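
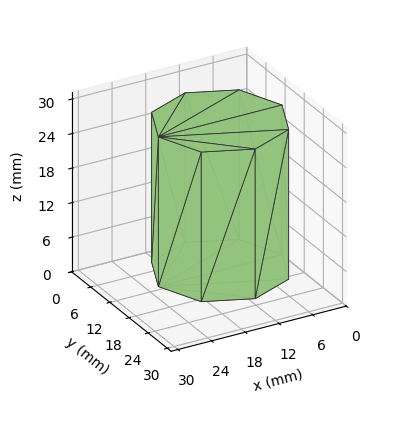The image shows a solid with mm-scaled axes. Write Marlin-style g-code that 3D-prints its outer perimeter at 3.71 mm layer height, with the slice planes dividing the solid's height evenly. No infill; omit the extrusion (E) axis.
Reading the render: the shape is a regular 8-sided prism (a cylinder approximated with 8 flat sides), circumscribed radius ≈ 11 mm, height ≈ 26 mm (dimensions read to the nearest mm from the axis ticks). For the g-code, the solid's height is divided into equal slices at the stated Δz and each level perimeter traced with G1 moves after a G0 lift.

; perimeter-only toolpath
G21 ; units = mm
G90 ; absolute positioning
G28 ; home
; layer 1
G0 Z3.71
G0 X22.00 Y11.00
G1 X18.78 Y18.78
G1 X11.00 Y22.00
G1 X3.22 Y18.78
G1 X0.00 Y11.00
G1 X3.22 Y3.22
G1 X11.00 Y0.00
G1 X18.78 Y3.22
G1 X22.00 Y11.00
; layer 2
G0 Z7.43
G0 X22.00 Y11.00
G1 X18.78 Y18.78
G1 X11.00 Y22.00
G1 X3.22 Y18.78
G1 X0.00 Y11.00
G1 X3.22 Y3.22
G1 X11.00 Y0.00
G1 X18.78 Y3.22
G1 X22.00 Y11.00
; layer 3
G0 Z11.14
G0 X22.00 Y11.00
G1 X18.78 Y18.78
G1 X11.00 Y22.00
G1 X3.22 Y18.78
G1 X0.00 Y11.00
G1 X3.22 Y3.22
G1 X11.00 Y0.00
G1 X18.78 Y3.22
G1 X22.00 Y11.00
; layer 4
G0 Z14.86
G0 X22.00 Y11.00
G1 X18.78 Y18.78
G1 X11.00 Y22.00
G1 X3.22 Y18.78
G1 X0.00 Y11.00
G1 X3.22 Y3.22
G1 X11.00 Y0.00
G1 X18.78 Y3.22
G1 X22.00 Y11.00
; layer 5
G0 Z18.57
G0 X22.00 Y11.00
G1 X18.78 Y18.78
G1 X11.00 Y22.00
G1 X3.22 Y18.78
G1 X0.00 Y11.00
G1 X3.22 Y3.22
G1 X11.00 Y0.00
G1 X18.78 Y3.22
G1 X22.00 Y11.00
; layer 6
G0 Z22.29
G0 X22.00 Y11.00
G1 X18.78 Y18.78
G1 X11.00 Y22.00
G1 X3.22 Y18.78
G1 X0.00 Y11.00
G1 X3.22 Y3.22
G1 X11.00 Y0.00
G1 X18.78 Y3.22
G1 X22.00 Y11.00
; layer 7
G0 Z26.00
G0 X22.00 Y11.00
G1 X18.78 Y18.78
G1 X11.00 Y22.00
G1 X3.22 Y18.78
G1 X0.00 Y11.00
G1 X3.22 Y3.22
G1 X11.00 Y0.00
G1 X18.78 Y3.22
G1 X22.00 Y11.00
M2 ; end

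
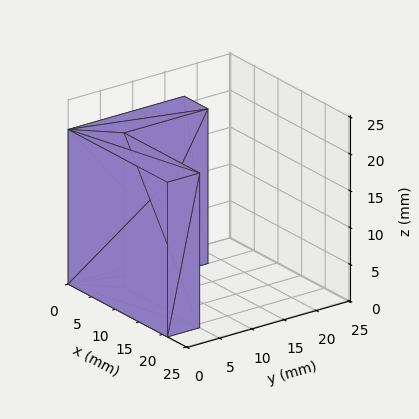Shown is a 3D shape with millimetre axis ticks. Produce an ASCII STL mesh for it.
Reading the render: the shape is an L-shaped prism: outer 21 × 18 mm, arm thicknesses ≈ 5 mm (horizontal) and 5 mm (vertical), extruded 21 mm in z (dimensions read to the nearest mm from the axis ticks). For the STL, each face is triangulated and given an outward normal.

solid part
  facet normal 0.0000 0.0000 -1.0000
    outer loop
      vertex 21.000 5.000 0.000
      vertex 21.000 0.000 0.000
      vertex 0.000 0.000 0.000
    endloop
  endfacet
  facet normal 0.0000 0.0000 -1.0000
    outer loop
      vertex 5.000 5.000 0.000
      vertex 21.000 5.000 0.000
      vertex 0.000 0.000 0.000
    endloop
  endfacet
  facet normal 0.0000 0.0000 -1.0000
    outer loop
      vertex 5.000 18.000 0.000
      vertex 5.000 5.000 0.000
      vertex 0.000 0.000 0.000
    endloop
  endfacet
  facet normal 0.0000 0.0000 -1.0000
    outer loop
      vertex 0.000 18.000 0.000
      vertex 5.000 18.000 0.000
      vertex 0.000 0.000 0.000
    endloop
  endfacet
  facet normal 0.0000 0.0000 1.0000
    outer loop
      vertex 0.000 0.000 21.000
      vertex 21.000 0.000 21.000
      vertex 21.000 5.000 21.000
    endloop
  endfacet
  facet normal 0.0000 0.0000 1.0000
    outer loop
      vertex 0.000 0.000 21.000
      vertex 21.000 5.000 21.000
      vertex 5.000 5.000 21.000
    endloop
  endfacet
  facet normal 0.0000 0.0000 1.0000
    outer loop
      vertex 0.000 0.000 21.000
      vertex 5.000 5.000 21.000
      vertex 5.000 18.000 21.000
    endloop
  endfacet
  facet normal 0.0000 0.0000 1.0000
    outer loop
      vertex 0.000 0.000 21.000
      vertex 5.000 18.000 21.000
      vertex 0.000 18.000 21.000
    endloop
  endfacet
  facet normal 0.0000 -1.0000 0.0000
    outer loop
      vertex 0.000 0.000 0.000
      vertex 21.000 0.000 0.000
      vertex 21.000 0.000 21.000
    endloop
  endfacet
  facet normal 0.0000 -1.0000 0.0000
    outer loop
      vertex 0.000 0.000 0.000
      vertex 21.000 0.000 21.000
      vertex 0.000 0.000 21.000
    endloop
  endfacet
  facet normal 1.0000 0.0000 0.0000
    outer loop
      vertex 21.000 0.000 0.000
      vertex 21.000 5.000 0.000
      vertex 21.000 5.000 21.000
    endloop
  endfacet
  facet normal 1.0000 0.0000 0.0000
    outer loop
      vertex 21.000 0.000 0.000
      vertex 21.000 5.000 21.000
      vertex 21.000 0.000 21.000
    endloop
  endfacet
  facet normal 0.0000 1.0000 0.0000
    outer loop
      vertex 21.000 5.000 0.000
      vertex 5.000 5.000 0.000
      vertex 5.000 5.000 21.000
    endloop
  endfacet
  facet normal 0.0000 1.0000 0.0000
    outer loop
      vertex 21.000 5.000 0.000
      vertex 5.000 5.000 21.000
      vertex 21.000 5.000 21.000
    endloop
  endfacet
  facet normal 1.0000 0.0000 0.0000
    outer loop
      vertex 5.000 5.000 0.000
      vertex 5.000 18.000 0.000
      vertex 5.000 18.000 21.000
    endloop
  endfacet
  facet normal 1.0000 0.0000 0.0000
    outer loop
      vertex 5.000 5.000 0.000
      vertex 5.000 18.000 21.000
      vertex 5.000 5.000 21.000
    endloop
  endfacet
  facet normal 0.0000 1.0000 0.0000
    outer loop
      vertex 5.000 18.000 0.000
      vertex 0.000 18.000 0.000
      vertex 0.000 18.000 21.000
    endloop
  endfacet
  facet normal 0.0000 1.0000 0.0000
    outer loop
      vertex 5.000 18.000 0.000
      vertex 0.000 18.000 21.000
      vertex 5.000 18.000 21.000
    endloop
  endfacet
  facet normal -1.0000 0.0000 0.0000
    outer loop
      vertex 0.000 18.000 0.000
      vertex 0.000 0.000 0.000
      vertex 0.000 0.000 21.000
    endloop
  endfacet
  facet normal -1.0000 0.0000 0.0000
    outer loop
      vertex 0.000 18.000 0.000
      vertex 0.000 0.000 21.000
      vertex 0.000 18.000 21.000
    endloop
  endfacet
endsolid part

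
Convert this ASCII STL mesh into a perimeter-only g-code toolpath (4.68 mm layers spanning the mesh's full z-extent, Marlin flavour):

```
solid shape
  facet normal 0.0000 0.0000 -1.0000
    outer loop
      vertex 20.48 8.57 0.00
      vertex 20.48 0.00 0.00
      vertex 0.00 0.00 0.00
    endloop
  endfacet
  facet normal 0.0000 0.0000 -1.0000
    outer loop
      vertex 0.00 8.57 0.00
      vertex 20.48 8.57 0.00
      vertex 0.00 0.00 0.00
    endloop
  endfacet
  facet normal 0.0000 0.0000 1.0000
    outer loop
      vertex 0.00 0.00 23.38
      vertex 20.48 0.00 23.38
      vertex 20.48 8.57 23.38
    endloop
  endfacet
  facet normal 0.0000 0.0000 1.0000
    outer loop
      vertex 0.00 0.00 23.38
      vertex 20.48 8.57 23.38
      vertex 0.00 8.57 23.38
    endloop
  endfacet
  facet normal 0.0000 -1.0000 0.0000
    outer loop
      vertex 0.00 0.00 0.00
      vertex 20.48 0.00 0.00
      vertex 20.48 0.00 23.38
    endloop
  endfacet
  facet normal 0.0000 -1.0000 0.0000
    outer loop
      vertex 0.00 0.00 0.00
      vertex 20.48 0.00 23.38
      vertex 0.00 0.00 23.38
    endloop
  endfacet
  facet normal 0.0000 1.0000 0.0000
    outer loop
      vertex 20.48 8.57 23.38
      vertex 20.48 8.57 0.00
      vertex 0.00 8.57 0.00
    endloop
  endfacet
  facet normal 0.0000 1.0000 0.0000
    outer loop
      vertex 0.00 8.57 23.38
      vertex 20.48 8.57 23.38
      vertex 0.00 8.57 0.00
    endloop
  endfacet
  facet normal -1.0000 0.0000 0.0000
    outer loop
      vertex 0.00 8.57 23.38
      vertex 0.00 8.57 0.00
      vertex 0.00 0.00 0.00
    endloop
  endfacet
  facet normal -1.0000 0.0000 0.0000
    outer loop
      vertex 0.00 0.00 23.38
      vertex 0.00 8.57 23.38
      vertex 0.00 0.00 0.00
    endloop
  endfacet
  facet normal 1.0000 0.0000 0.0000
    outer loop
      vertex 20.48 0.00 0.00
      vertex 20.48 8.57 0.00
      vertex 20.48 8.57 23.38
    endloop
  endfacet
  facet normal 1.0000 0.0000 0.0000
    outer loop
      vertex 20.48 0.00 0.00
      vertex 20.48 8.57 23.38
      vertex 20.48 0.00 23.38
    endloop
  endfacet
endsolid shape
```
; perimeter-only toolpath
G21 ; units = mm
G90 ; absolute positioning
G28 ; home
; layer 1
G0 Z4.68
G0 X0.00 Y0.00
G1 X20.48 Y0.00
G1 X20.48 Y8.57
G1 X0.00 Y8.57
G1 X0.00 Y0.00
; layer 2
G0 Z9.35
G0 X0.00 Y0.00
G1 X20.48 Y0.00
G1 X20.48 Y8.57
G1 X0.00 Y8.57
G1 X0.00 Y0.00
; layer 3
G0 Z14.03
G0 X0.00 Y0.00
G1 X20.48 Y0.00
G1 X20.48 Y8.57
G1 X0.00 Y8.57
G1 X0.00 Y0.00
; layer 4
G0 Z18.70
G0 X0.00 Y0.00
G1 X20.48 Y0.00
G1 X20.48 Y8.57
G1 X0.00 Y8.57
G1 X0.00 Y0.00
; layer 5
G0 Z23.38
G0 X0.00 Y0.00
G1 X20.48 Y0.00
G1 X20.48 Y8.57
G1 X0.00 Y8.57
G1 X0.00 Y0.00
M2 ; end

The solid is a rectangular box, roughly 20.5 × 8.57 mm footprint and 23.4 mm tall. Slicing at Δz = 4.68 mm — 5 equal slices spanning the solid's height, so layer i sits at z = i·h/5 — gives 5 non-empty perimeters. Each is a 4-segment closed polygon; G0 lifts to the layer z and rapids to the start vertex, then G1 traces the edges.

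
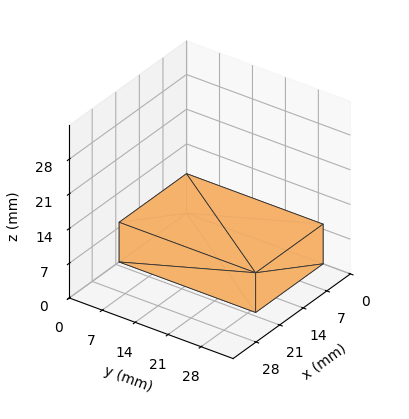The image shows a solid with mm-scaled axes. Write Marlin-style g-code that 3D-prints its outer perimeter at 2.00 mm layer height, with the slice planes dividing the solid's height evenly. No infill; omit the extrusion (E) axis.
Reading the render: the shape is a rectangular box, roughly 20 × 29 mm footprint and 8 mm tall (dimensions read to the nearest mm from the axis ticks). For the g-code, the solid's height is divided into equal slices at the stated Δz and each level perimeter traced with G1 moves after a G0 lift.

; perimeter-only toolpath
G21 ; units = mm
G90 ; absolute positioning
G28 ; home
; layer 1
G0 Z2.00
G0 X0.00 Y0.00
G1 X20.00 Y0.00
G1 X20.00 Y29.00
G1 X0.00 Y29.00
G1 X0.00 Y0.00
; layer 2
G0 Z4.00
G0 X0.00 Y0.00
G1 X20.00 Y0.00
G1 X20.00 Y29.00
G1 X0.00 Y29.00
G1 X0.00 Y0.00
; layer 3
G0 Z6.00
G0 X0.00 Y0.00
G1 X20.00 Y0.00
G1 X20.00 Y29.00
G1 X0.00 Y29.00
G1 X0.00 Y0.00
; layer 4
G0 Z8.00
G0 X0.00 Y0.00
G1 X20.00 Y0.00
G1 X20.00 Y29.00
G1 X0.00 Y29.00
G1 X0.00 Y0.00
M2 ; end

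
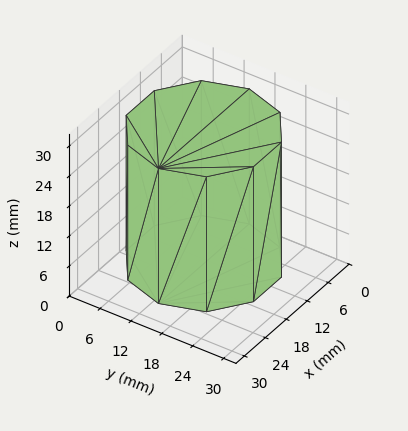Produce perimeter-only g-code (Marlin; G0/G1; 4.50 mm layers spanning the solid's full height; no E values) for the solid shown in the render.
Reading the render: the shape is a regular 10-sided prism (a cylinder approximated with 10 flat sides), circumscribed radius ≈ 13 mm, height ≈ 27 mm (dimensions read to the nearest mm from the axis ticks). For the g-code, the solid's height is divided into equal slices at the stated Δz and each level perimeter traced with G1 moves after a G0 lift.

; perimeter-only toolpath
G21 ; units = mm
G90 ; absolute positioning
G28 ; home
; layer 1
G0 Z4.50
G0 X26.00 Y13.00
G1 X23.52 Y20.64
G1 X17.02 Y25.36
G1 X8.98 Y25.36
G1 X2.48 Y20.64
G1 X0.00 Y13.00
G1 X2.48 Y5.36
G1 X8.98 Y0.64
G1 X17.02 Y0.64
G1 X23.52 Y5.36
G1 X26.00 Y13.00
; layer 2
G0 Z9.00
G0 X26.00 Y13.00
G1 X23.52 Y20.64
G1 X17.02 Y25.36
G1 X8.98 Y25.36
G1 X2.48 Y20.64
G1 X0.00 Y13.00
G1 X2.48 Y5.36
G1 X8.98 Y0.64
G1 X17.02 Y0.64
G1 X23.52 Y5.36
G1 X26.00 Y13.00
; layer 3
G0 Z13.50
G0 X26.00 Y13.00
G1 X23.52 Y20.64
G1 X17.02 Y25.36
G1 X8.98 Y25.36
G1 X2.48 Y20.64
G1 X0.00 Y13.00
G1 X2.48 Y5.36
G1 X8.98 Y0.64
G1 X17.02 Y0.64
G1 X23.52 Y5.36
G1 X26.00 Y13.00
; layer 4
G0 Z18.00
G0 X26.00 Y13.00
G1 X23.52 Y20.64
G1 X17.02 Y25.36
G1 X8.98 Y25.36
G1 X2.48 Y20.64
G1 X0.00 Y13.00
G1 X2.48 Y5.36
G1 X8.98 Y0.64
G1 X17.02 Y0.64
G1 X23.52 Y5.36
G1 X26.00 Y13.00
; layer 5
G0 Z22.50
G0 X26.00 Y13.00
G1 X23.52 Y20.64
G1 X17.02 Y25.36
G1 X8.98 Y25.36
G1 X2.48 Y20.64
G1 X0.00 Y13.00
G1 X2.48 Y5.36
G1 X8.98 Y0.64
G1 X17.02 Y0.64
G1 X23.52 Y5.36
G1 X26.00 Y13.00
; layer 6
G0 Z27.00
G0 X26.00 Y13.00
G1 X23.52 Y20.64
G1 X17.02 Y25.36
G1 X8.98 Y25.36
G1 X2.48 Y20.64
G1 X0.00 Y13.00
G1 X2.48 Y5.36
G1 X8.98 Y0.64
G1 X17.02 Y0.64
G1 X23.52 Y5.36
G1 X26.00 Y13.00
M2 ; end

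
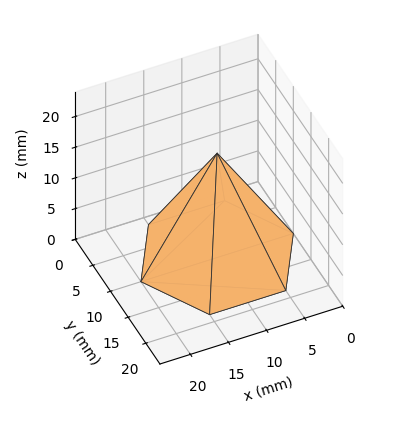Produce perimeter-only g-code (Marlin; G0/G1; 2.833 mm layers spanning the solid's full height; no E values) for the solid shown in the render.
Reading the render: the shape is a regular 6-sided pyramid, base circumscribed radius ≈ 10 mm, apex at z ≈ 17 mm (dimensions read to the nearest mm from the axis ticks). For the g-code, the solid's height is divided into equal slices at the stated Δz and each level perimeter traced with G1 moves after a G0 lift.

; perimeter-only toolpath
G21 ; units = mm
G90 ; absolute positioning
G28 ; home
; layer 1
G0 Z2.833
G0 X18.333 Y10.000
G1 X14.167 Y17.217
G1 X5.833 Y17.217
G1 X1.667 Y10.000
G1 X5.833 Y2.783
G1 X14.167 Y2.783
G1 X18.333 Y10.000
; layer 2
G0 Z5.667
G0 X16.667 Y10.000
G1 X13.333 Y15.773
G1 X6.667 Y15.773
G1 X3.333 Y10.000
G1 X6.667 Y4.227
G1 X13.333 Y4.227
G1 X16.667 Y10.000
; layer 3
G0 Z8.500
G0 X15.000 Y10.000
G1 X12.500 Y14.330
G1 X7.500 Y14.330
G1 X5.000 Y10.000
G1 X7.500 Y5.670
G1 X12.500 Y5.670
G1 X15.000 Y10.000
; layer 4
G0 Z11.333
G0 X13.333 Y10.000
G1 X11.667 Y12.887
G1 X8.333 Y12.887
G1 X6.667 Y10.000
G1 X8.333 Y7.113
G1 X11.667 Y7.113
G1 X13.333 Y10.000
; layer 5
G0 Z14.167
G0 X11.667 Y10.000
G1 X10.833 Y11.443
G1 X9.167 Y11.443
G1 X8.333 Y10.000
G1 X9.167 Y8.557
G1 X10.833 Y8.557
G1 X11.667 Y10.000
M2 ; end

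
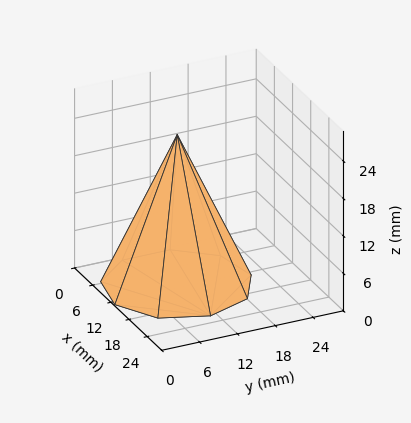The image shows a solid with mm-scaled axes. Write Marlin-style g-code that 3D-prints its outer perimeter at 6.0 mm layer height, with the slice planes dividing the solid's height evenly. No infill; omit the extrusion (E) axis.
Reading the render: the shape is a regular 9-sided pyramid, base circumscribed radius ≈ 11 mm, apex at z ≈ 24 mm (dimensions read to the nearest mm from the axis ticks). For the g-code, the solid's height is divided into equal slices at the stated Δz and each level perimeter traced with G1 moves after a G0 lift.

; perimeter-only toolpath
G21 ; units = mm
G90 ; absolute positioning
G28 ; home
; layer 1
G0 Z6.0
G0 X19.2 Y11.0
G1 X17.3 Y16.3
G1 X12.4 Y19.1
G1 X6.9 Y18.1
G1 X3.3 Y13.9
G1 X3.3 Y8.2
G1 X6.9 Y3.9
G1 X12.4 Y2.9
G1 X17.3 Y5.7
G1 X19.2 Y11.0
; layer 2
G0 Z12.0
G0 X16.5 Y11.0
G1 X15.2 Y14.6
G1 X11.9 Y16.4
G1 X8.2 Y15.8
G1 X5.8 Y12.9
G1 X5.8 Y9.1
G1 X8.2 Y6.2
G1 X11.9 Y5.6
G1 X15.2 Y7.5
G1 X16.5 Y11.0
; layer 3
G0 Z18.0
G0 X13.8 Y11.0
G1 X13.1 Y12.8
G1 X11.5 Y13.7
G1 X9.6 Y13.4
G1 X8.4 Y11.9
G1 X8.4 Y10.1
G1 X9.6 Y8.6
G1 X11.5 Y8.3
G1 X13.1 Y9.2
G1 X13.8 Y11.0
M2 ; end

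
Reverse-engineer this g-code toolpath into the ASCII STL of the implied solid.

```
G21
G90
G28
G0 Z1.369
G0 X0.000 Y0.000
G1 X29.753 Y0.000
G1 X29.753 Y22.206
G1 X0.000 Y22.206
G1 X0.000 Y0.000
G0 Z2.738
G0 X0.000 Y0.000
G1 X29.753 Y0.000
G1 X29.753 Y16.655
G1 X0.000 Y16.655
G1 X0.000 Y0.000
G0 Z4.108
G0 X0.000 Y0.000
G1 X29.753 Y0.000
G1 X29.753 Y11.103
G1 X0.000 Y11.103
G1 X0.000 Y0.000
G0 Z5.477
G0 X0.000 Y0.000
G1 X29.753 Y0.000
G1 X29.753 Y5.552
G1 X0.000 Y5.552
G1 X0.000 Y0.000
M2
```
solid part
  facet normal 0.0000 0.0000 -1.0000
    outer loop
      vertex 29.753 27.758 0.000
      vertex 29.753 0.000 0.000
      vertex 0.000 0.000 0.000
    endloop
  endfacet
  facet normal 0.0000 0.0000 -1.0000
    outer loop
      vertex 0.000 27.758 0.000
      vertex 29.753 27.758 0.000
      vertex 0.000 0.000 0.000
    endloop
  endfacet
  facet normal 0.0000 -1.0000 0.0000
    outer loop
      vertex 0.000 0.000 0.000
      vertex 29.753 0.000 0.000
      vertex 29.753 0.000 6.846
    endloop
  endfacet
  facet normal 0.0000 -1.0000 0.0000
    outer loop
      vertex 0.000 0.000 0.000
      vertex 29.753 0.000 6.846
      vertex 0.000 0.000 6.846
    endloop
  endfacet
  facet normal 0.0000 0.2395 0.9709
    outer loop
      vertex 0.000 0.000 6.846
      vertex 29.753 0.000 6.846
      vertex 29.753 27.758 0.000
    endloop
  endfacet
  facet normal 0.0000 0.2395 0.9709
    outer loop
      vertex 0.000 0.000 6.846
      vertex 29.753 27.758 0.000
      vertex 0.000 27.758 0.000
    endloop
  endfacet
  facet normal -1.0000 0.0000 0.0000
    outer loop
      vertex 0.000 0.000 6.846
      vertex 0.000 27.758 0.000
      vertex 0.000 0.000 0.000
    endloop
  endfacet
  facet normal 1.0000 0.0000 0.0000
    outer loop
      vertex 29.753 0.000 0.000
      vertex 29.753 27.758 0.000
      vertex 29.753 0.000 6.846
    endloop
  endfacet
endsolid part

The G0 Z moves step by Δz≈1.369 mm. The G1 loops shrink linearly with z, so the solid tapers from its base footprint up to z≈6.85. Closing with a flat bottom cap and the tapered top and triangulating gives 8 facets — a wedge (ramp): 29.8 × 27.8 mm base, rising to 6.85 mm along the y=0 edge and sloping linearly to z=0 at y=27.8.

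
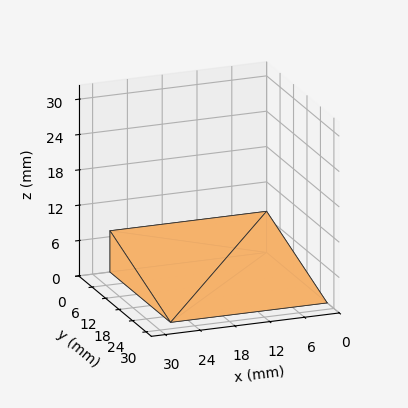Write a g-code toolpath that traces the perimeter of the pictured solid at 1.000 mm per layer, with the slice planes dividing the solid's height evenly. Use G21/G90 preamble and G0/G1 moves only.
Reading the render: the shape is a wedge (ramp): 27 × 27 mm base, rising to 7 mm along the y=0 edge and sloping linearly to z=0 at y=27 (dimensions read to the nearest mm from the axis ticks). For the g-code, the solid's height is divided into equal slices at the stated Δz and each level perimeter traced with G1 moves after a G0 lift.

; perimeter-only toolpath
G21 ; units = mm
G90 ; absolute positioning
G28 ; home
; layer 1
G0 Z1.000
G0 X0.000 Y0.000
G1 X27.000 Y0.000
G1 X27.000 Y23.143
G1 X0.000 Y23.143
G1 X0.000 Y0.000
; layer 2
G0 Z2.000
G0 X0.000 Y0.000
G1 X27.000 Y0.000
G1 X27.000 Y19.286
G1 X0.000 Y19.286
G1 X0.000 Y0.000
; layer 3
G0 Z3.000
G0 X0.000 Y0.000
G1 X27.000 Y0.000
G1 X27.000 Y15.429
G1 X0.000 Y15.429
G1 X0.000 Y0.000
; layer 4
G0 Z4.000
G0 X0.000 Y0.000
G1 X27.000 Y0.000
G1 X27.000 Y11.571
G1 X0.000 Y11.571
G1 X0.000 Y0.000
; layer 5
G0 Z5.000
G0 X0.000 Y0.000
G1 X27.000 Y0.000
G1 X27.000 Y7.714
G1 X0.000 Y7.714
G1 X0.000 Y0.000
; layer 6
G0 Z6.000
G0 X0.000 Y0.000
G1 X27.000 Y0.000
G1 X27.000 Y3.857
G1 X0.000 Y3.857
G1 X0.000 Y0.000
M2 ; end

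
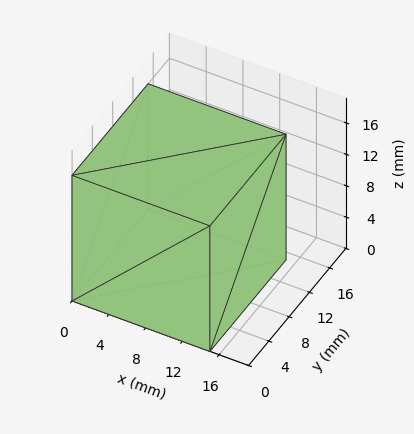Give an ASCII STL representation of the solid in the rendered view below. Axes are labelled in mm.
Reading the render: the shape is a rectangular box, roughly 15 × 15 mm footprint and 16 mm tall (dimensions read to the nearest mm from the axis ticks). For the STL, each face is triangulated and given an outward normal.

solid part
  facet normal 0.0000 0.0000 -1.0000
    outer loop
      vertex 15.000 15.000 0.000
      vertex 15.000 0.000 0.000
      vertex 0.000 0.000 0.000
    endloop
  endfacet
  facet normal 0.0000 0.0000 -1.0000
    outer loop
      vertex 0.000 15.000 0.000
      vertex 15.000 15.000 0.000
      vertex 0.000 0.000 0.000
    endloop
  endfacet
  facet normal 0.0000 0.0000 1.0000
    outer loop
      vertex 0.000 0.000 16.000
      vertex 15.000 0.000 16.000
      vertex 15.000 15.000 16.000
    endloop
  endfacet
  facet normal 0.0000 0.0000 1.0000
    outer loop
      vertex 0.000 0.000 16.000
      vertex 15.000 15.000 16.000
      vertex 0.000 15.000 16.000
    endloop
  endfacet
  facet normal 0.0000 -1.0000 0.0000
    outer loop
      vertex 0.000 0.000 0.000
      vertex 15.000 0.000 0.000
      vertex 15.000 0.000 16.000
    endloop
  endfacet
  facet normal 0.0000 -1.0000 0.0000
    outer loop
      vertex 0.000 0.000 0.000
      vertex 15.000 0.000 16.000
      vertex 0.000 0.000 16.000
    endloop
  endfacet
  facet normal 0.0000 1.0000 0.0000
    outer loop
      vertex 15.000 15.000 16.000
      vertex 15.000 15.000 0.000
      vertex 0.000 15.000 0.000
    endloop
  endfacet
  facet normal 0.0000 1.0000 0.0000
    outer loop
      vertex 0.000 15.000 16.000
      vertex 15.000 15.000 16.000
      vertex 0.000 15.000 0.000
    endloop
  endfacet
  facet normal -1.0000 0.0000 0.0000
    outer loop
      vertex 0.000 15.000 16.000
      vertex 0.000 15.000 0.000
      vertex 0.000 0.000 0.000
    endloop
  endfacet
  facet normal -1.0000 0.0000 0.0000
    outer loop
      vertex 0.000 0.000 16.000
      vertex 0.000 15.000 16.000
      vertex 0.000 0.000 0.000
    endloop
  endfacet
  facet normal 1.0000 0.0000 0.0000
    outer loop
      vertex 15.000 0.000 0.000
      vertex 15.000 15.000 0.000
      vertex 15.000 15.000 16.000
    endloop
  endfacet
  facet normal 1.0000 0.0000 0.0000
    outer loop
      vertex 15.000 0.000 0.000
      vertex 15.000 15.000 16.000
      vertex 15.000 0.000 16.000
    endloop
  endfacet
endsolid part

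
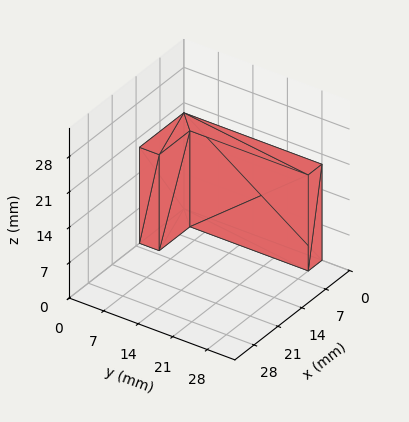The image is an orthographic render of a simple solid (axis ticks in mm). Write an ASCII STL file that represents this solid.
Reading the render: the shape is an L-shaped prism: outer 13 × 28 mm, arm thicknesses ≈ 4 mm (horizontal) and 4 mm (vertical), extruded 19 mm in z (dimensions read to the nearest mm from the axis ticks). For the STL, each face is triangulated and given an outward normal.

solid part
  facet normal 0.0000 0.0000 -1.0000
    outer loop
      vertex 13.0 4.0 0.0
      vertex 13.0 0.0 0.0
      vertex 0.0 0.0 0.0
    endloop
  endfacet
  facet normal 0.0000 0.0000 -1.0000
    outer loop
      vertex 4.0 4.0 0.0
      vertex 13.0 4.0 0.0
      vertex 0.0 0.0 0.0
    endloop
  endfacet
  facet normal 0.0000 0.0000 -1.0000
    outer loop
      vertex 4.0 28.0 0.0
      vertex 4.0 4.0 0.0
      vertex 0.0 0.0 0.0
    endloop
  endfacet
  facet normal 0.0000 0.0000 -1.0000
    outer loop
      vertex 0.0 28.0 0.0
      vertex 4.0 28.0 0.0
      vertex 0.0 0.0 0.0
    endloop
  endfacet
  facet normal 0.0000 0.0000 1.0000
    outer loop
      vertex 0.0 0.0 19.0
      vertex 13.0 0.0 19.0
      vertex 13.0 4.0 19.0
    endloop
  endfacet
  facet normal 0.0000 0.0000 1.0000
    outer loop
      vertex 0.0 0.0 19.0
      vertex 13.0 4.0 19.0
      vertex 4.0 4.0 19.0
    endloop
  endfacet
  facet normal 0.0000 0.0000 1.0000
    outer loop
      vertex 0.0 0.0 19.0
      vertex 4.0 4.0 19.0
      vertex 4.0 28.0 19.0
    endloop
  endfacet
  facet normal 0.0000 0.0000 1.0000
    outer loop
      vertex 0.0 0.0 19.0
      vertex 4.0 28.0 19.0
      vertex 0.0 28.0 19.0
    endloop
  endfacet
  facet normal 0.0000 -1.0000 0.0000
    outer loop
      vertex 0.0 0.0 0.0
      vertex 13.0 0.0 0.0
      vertex 13.0 0.0 19.0
    endloop
  endfacet
  facet normal 0.0000 -1.0000 0.0000
    outer loop
      vertex 0.0 0.0 0.0
      vertex 13.0 0.0 19.0
      vertex 0.0 0.0 19.0
    endloop
  endfacet
  facet normal 1.0000 0.0000 0.0000
    outer loop
      vertex 13.0 0.0 0.0
      vertex 13.0 4.0 0.0
      vertex 13.0 4.0 19.0
    endloop
  endfacet
  facet normal 1.0000 0.0000 0.0000
    outer loop
      vertex 13.0 0.0 0.0
      vertex 13.0 4.0 19.0
      vertex 13.0 0.0 19.0
    endloop
  endfacet
  facet normal 0.0000 1.0000 0.0000
    outer loop
      vertex 13.0 4.0 0.0
      vertex 4.0 4.0 0.0
      vertex 4.0 4.0 19.0
    endloop
  endfacet
  facet normal 0.0000 1.0000 0.0000
    outer loop
      vertex 13.0 4.0 0.0
      vertex 4.0 4.0 19.0
      vertex 13.0 4.0 19.0
    endloop
  endfacet
  facet normal 1.0000 0.0000 0.0000
    outer loop
      vertex 4.0 4.0 0.0
      vertex 4.0 28.0 0.0
      vertex 4.0 28.0 19.0
    endloop
  endfacet
  facet normal 1.0000 0.0000 0.0000
    outer loop
      vertex 4.0 4.0 0.0
      vertex 4.0 28.0 19.0
      vertex 4.0 4.0 19.0
    endloop
  endfacet
  facet normal 0.0000 1.0000 0.0000
    outer loop
      vertex 4.0 28.0 0.0
      vertex 0.0 28.0 0.0
      vertex 0.0 28.0 19.0
    endloop
  endfacet
  facet normal 0.0000 1.0000 0.0000
    outer loop
      vertex 4.0 28.0 0.0
      vertex 0.0 28.0 19.0
      vertex 4.0 28.0 19.0
    endloop
  endfacet
  facet normal -1.0000 0.0000 0.0000
    outer loop
      vertex 0.0 28.0 0.0
      vertex 0.0 0.0 0.0
      vertex 0.0 0.0 19.0
    endloop
  endfacet
  facet normal -1.0000 0.0000 0.0000
    outer loop
      vertex 0.0 28.0 0.0
      vertex 0.0 0.0 19.0
      vertex 0.0 28.0 19.0
    endloop
  endfacet
endsolid part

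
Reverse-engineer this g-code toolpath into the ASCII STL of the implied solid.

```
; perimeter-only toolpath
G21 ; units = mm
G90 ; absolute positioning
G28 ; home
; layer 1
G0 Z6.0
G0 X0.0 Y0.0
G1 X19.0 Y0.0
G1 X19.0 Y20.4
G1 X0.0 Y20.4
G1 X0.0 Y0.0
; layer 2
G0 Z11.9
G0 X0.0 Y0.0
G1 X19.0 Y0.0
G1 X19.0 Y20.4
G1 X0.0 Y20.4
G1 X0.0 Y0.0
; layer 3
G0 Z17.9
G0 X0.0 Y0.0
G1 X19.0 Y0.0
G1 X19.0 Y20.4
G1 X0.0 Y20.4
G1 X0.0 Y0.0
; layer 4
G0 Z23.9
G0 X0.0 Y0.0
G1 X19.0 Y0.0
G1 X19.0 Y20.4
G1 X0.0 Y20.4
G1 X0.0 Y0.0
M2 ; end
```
solid part
  facet normal 0.0000 0.0000 -1.0000
    outer loop
      vertex 19.0 20.4 0.0
      vertex 19.0 0.0 0.0
      vertex 0.0 0.0 0.0
    endloop
  endfacet
  facet normal 0.0000 0.0000 -1.0000
    outer loop
      vertex 0.0 20.4 0.0
      vertex 19.0 20.4 0.0
      vertex 0.0 0.0 0.0
    endloop
  endfacet
  facet normal 0.0000 0.0000 1.0000
    outer loop
      vertex 0.0 0.0 23.9
      vertex 19.0 0.0 23.9
      vertex 19.0 20.4 23.9
    endloop
  endfacet
  facet normal 0.0000 0.0000 1.0000
    outer loop
      vertex 0.0 0.0 23.9
      vertex 19.0 20.4 23.9
      vertex 0.0 20.4 23.9
    endloop
  endfacet
  facet normal 0.0000 -1.0000 0.0000
    outer loop
      vertex 0.0 0.0 0.0
      vertex 19.0 0.0 0.0
      vertex 19.0 0.0 23.9
    endloop
  endfacet
  facet normal 0.0000 -1.0000 0.0000
    outer loop
      vertex 0.0 0.0 0.0
      vertex 19.0 0.0 23.9
      vertex 0.0 0.0 23.9
    endloop
  endfacet
  facet normal 0.0000 1.0000 0.0000
    outer loop
      vertex 19.0 20.4 23.9
      vertex 19.0 20.4 0.0
      vertex 0.0 20.4 0.0
    endloop
  endfacet
  facet normal 0.0000 1.0000 0.0000
    outer loop
      vertex 0.0 20.4 23.9
      vertex 19.0 20.4 23.9
      vertex 0.0 20.4 0.0
    endloop
  endfacet
  facet normal -1.0000 0.0000 0.0000
    outer loop
      vertex 0.0 20.4 23.9
      vertex 0.0 20.4 0.0
      vertex 0.0 0.0 0.0
    endloop
  endfacet
  facet normal -1.0000 0.0000 0.0000
    outer loop
      vertex 0.0 0.0 23.9
      vertex 0.0 20.4 23.9
      vertex 0.0 0.0 0.0
    endloop
  endfacet
  facet normal 1.0000 0.0000 0.0000
    outer loop
      vertex 19.0 0.0 0.0
      vertex 19.0 20.4 0.0
      vertex 19.0 20.4 23.9
    endloop
  endfacet
  facet normal 1.0000 0.0000 0.0000
    outer loop
      vertex 19.0 0.0 0.0
      vertex 19.0 20.4 23.9
      vertex 19.0 0.0 23.9
    endloop
  endfacet
endsolid part

The G0 Z moves step by Δz≈6.0 mm. Every layer's G1 loop is the same polygon, so the solid is a straight extrusion of it from z=0 to z≈23.9. Closing with flat bottom and top caps and triangulating gives 12 facets — a rectangular box, roughly 19 × 20.4 mm footprint and 23.9 mm tall.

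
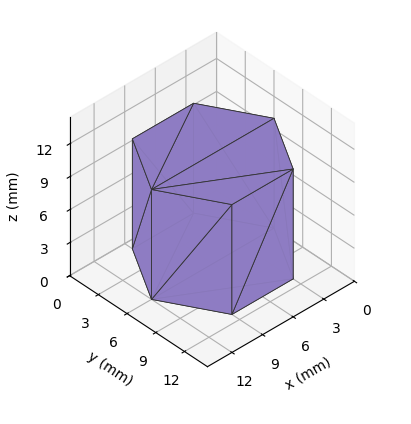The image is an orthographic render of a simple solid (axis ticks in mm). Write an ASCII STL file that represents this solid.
Reading the render: the shape is a regular 6-sided prism (a cylinder approximated with 6 flat sides), circumscribed radius ≈ 6 mm, height ≈ 10 mm (dimensions read to the nearest mm from the axis ticks). For the STL, each face is triangulated and given an outward normal.

solid part
  facet normal 0.0000 0.0000 -1.0000
    outer loop
      vertex 3.00 11.20 0.00
      vertex 9.00 11.20 0.00
      vertex 12.00 6.00 0.00
    endloop
  endfacet
  facet normal 0.0000 0.0000 -1.0000
    outer loop
      vertex 0.00 6.00 0.00
      vertex 3.00 11.20 0.00
      vertex 12.00 6.00 0.00
    endloop
  endfacet
  facet normal 0.0000 0.0000 -1.0000
    outer loop
      vertex 3.00 0.80 0.00
      vertex 0.00 6.00 0.00
      vertex 12.00 6.00 0.00
    endloop
  endfacet
  facet normal 0.0000 0.0000 -1.0000
    outer loop
      vertex 9.00 0.80 0.00
      vertex 3.00 0.80 0.00
      vertex 12.00 6.00 0.00
    endloop
  endfacet
  facet normal 0.0000 0.0000 1.0000
    outer loop
      vertex 12.00 6.00 10.00
      vertex 9.00 11.20 10.00
      vertex 3.00 11.20 10.00
    endloop
  endfacet
  facet normal 0.0000 0.0000 1.0000
    outer loop
      vertex 12.00 6.00 10.00
      vertex 3.00 11.20 10.00
      vertex 0.00 6.00 10.00
    endloop
  endfacet
  facet normal 0.0000 0.0000 1.0000
    outer loop
      vertex 12.00 6.00 10.00
      vertex 0.00 6.00 10.00
      vertex 3.00 0.80 10.00
    endloop
  endfacet
  facet normal 0.0000 0.0000 1.0000
    outer loop
      vertex 12.00 6.00 10.00
      vertex 3.00 0.80 10.00
      vertex 9.00 0.80 10.00
    endloop
  endfacet
  facet normal 0.8662 0.4997 0.0000
    outer loop
      vertex 12.00 6.00 0.00
      vertex 9.00 11.20 0.00
      vertex 9.00 11.20 10.00
    endloop
  endfacet
  facet normal 0.8662 0.4997 0.0000
    outer loop
      vertex 12.00 6.00 0.00
      vertex 9.00 11.20 10.00
      vertex 12.00 6.00 10.00
    endloop
  endfacet
  facet normal 0.0000 1.0000 0.0000
    outer loop
      vertex 9.00 11.20 0.00
      vertex 3.00 11.20 0.00
      vertex 3.00 11.20 10.00
    endloop
  endfacet
  facet normal 0.0000 1.0000 0.0000
    outer loop
      vertex 9.00 11.20 0.00
      vertex 3.00 11.20 10.00
      vertex 9.00 11.20 10.00
    endloop
  endfacet
  facet normal -0.8662 0.4997 0.0000
    outer loop
      vertex 3.00 11.20 0.00
      vertex 0.00 6.00 0.00
      vertex 0.00 6.00 10.00
    endloop
  endfacet
  facet normal -0.8662 0.4997 0.0000
    outer loop
      vertex 3.00 11.20 0.00
      vertex 0.00 6.00 10.00
      vertex 3.00 11.20 10.00
    endloop
  endfacet
  facet normal -0.8662 -0.4997 0.0000
    outer loop
      vertex 0.00 6.00 0.00
      vertex 3.00 0.80 0.00
      vertex 3.00 0.80 10.00
    endloop
  endfacet
  facet normal -0.8662 -0.4997 0.0000
    outer loop
      vertex 0.00 6.00 0.00
      vertex 3.00 0.80 10.00
      vertex 0.00 6.00 10.00
    endloop
  endfacet
  facet normal 0.0000 -1.0000 0.0000
    outer loop
      vertex 3.00 0.80 0.00
      vertex 9.00 0.80 0.00
      vertex 9.00 0.80 10.00
    endloop
  endfacet
  facet normal 0.0000 -1.0000 0.0000
    outer loop
      vertex 3.00 0.80 0.00
      vertex 9.00 0.80 10.00
      vertex 3.00 0.80 10.00
    endloop
  endfacet
  facet normal 0.8662 -0.4997 0.0000
    outer loop
      vertex 9.00 0.80 0.00
      vertex 12.00 6.00 0.00
      vertex 12.00 6.00 10.00
    endloop
  endfacet
  facet normal 0.8662 -0.4997 0.0000
    outer loop
      vertex 9.00 0.80 0.00
      vertex 12.00 6.00 10.00
      vertex 9.00 0.80 10.00
    endloop
  endfacet
endsolid part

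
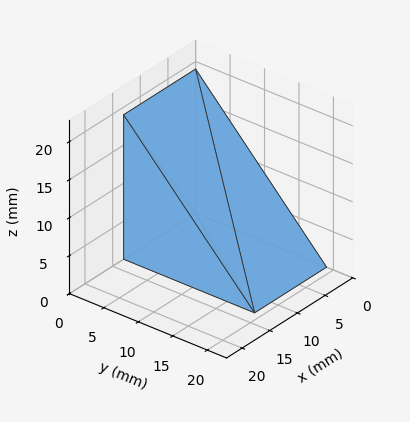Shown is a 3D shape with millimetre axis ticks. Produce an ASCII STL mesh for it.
Reading the render: the shape is a wedge (ramp): 13 × 19 mm base, rising to 19 mm along the y=0 edge and sloping linearly to z=0 at y=19 (dimensions read to the nearest mm from the axis ticks). For the STL, each face is triangulated and given an outward normal.

solid part
  facet normal 0.0000 0.0000 -1.0000
    outer loop
      vertex 13.0 19.0 0.0
      vertex 13.0 0.0 0.0
      vertex 0.0 0.0 0.0
    endloop
  endfacet
  facet normal 0.0000 0.0000 -1.0000
    outer loop
      vertex 0.0 19.0 0.0
      vertex 13.0 19.0 0.0
      vertex 0.0 0.0 0.0
    endloop
  endfacet
  facet normal 0.0000 -1.0000 0.0000
    outer loop
      vertex 0.0 0.0 0.0
      vertex 13.0 0.0 0.0
      vertex 13.0 0.0 19.0
    endloop
  endfacet
  facet normal 0.0000 -1.0000 0.0000
    outer loop
      vertex 0.0 0.0 0.0
      vertex 13.0 0.0 19.0
      vertex 0.0 0.0 19.0
    endloop
  endfacet
  facet normal 0.0000 0.7071 0.7071
    outer loop
      vertex 0.0 0.0 19.0
      vertex 13.0 0.0 19.0
      vertex 13.0 19.0 0.0
    endloop
  endfacet
  facet normal 0.0000 0.7071 0.7071
    outer loop
      vertex 0.0 0.0 19.0
      vertex 13.0 19.0 0.0
      vertex 0.0 19.0 0.0
    endloop
  endfacet
  facet normal -1.0000 0.0000 0.0000
    outer loop
      vertex 0.0 0.0 19.0
      vertex 0.0 19.0 0.0
      vertex 0.0 0.0 0.0
    endloop
  endfacet
  facet normal 1.0000 0.0000 0.0000
    outer loop
      vertex 13.0 0.0 0.0
      vertex 13.0 19.0 0.0
      vertex 13.0 0.0 19.0
    endloop
  endfacet
endsolid part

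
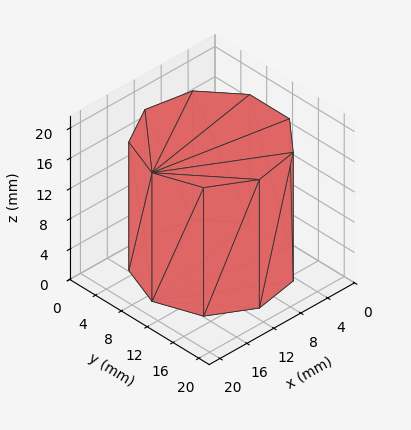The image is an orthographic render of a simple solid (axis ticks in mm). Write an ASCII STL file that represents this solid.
Reading the render: the shape is a regular 9-sided prism (a cylinder approximated with 9 flat sides), circumscribed radius ≈ 9 mm, height ≈ 17 mm (dimensions read to the nearest mm from the axis ticks). For the STL, each face is triangulated and given an outward normal.

solid part
  facet normal 0.0000 0.0000 -1.0000
    outer loop
      vertex 10.56 17.86 0.00
      vertex 15.89 14.79 0.00
      vertex 18.00 9.00 0.00
    endloop
  endfacet
  facet normal 0.0000 0.0000 -1.0000
    outer loop
      vertex 4.50 16.79 0.00
      vertex 10.56 17.86 0.00
      vertex 18.00 9.00 0.00
    endloop
  endfacet
  facet normal 0.0000 0.0000 -1.0000
    outer loop
      vertex 0.54 12.08 0.00
      vertex 4.50 16.79 0.00
      vertex 18.00 9.00 0.00
    endloop
  endfacet
  facet normal 0.0000 0.0000 -1.0000
    outer loop
      vertex 0.54 5.92 0.00
      vertex 0.54 12.08 0.00
      vertex 18.00 9.00 0.00
    endloop
  endfacet
  facet normal 0.0000 0.0000 -1.0000
    outer loop
      vertex 4.50 1.21 0.00
      vertex 0.54 5.92 0.00
      vertex 18.00 9.00 0.00
    endloop
  endfacet
  facet normal 0.0000 0.0000 -1.0000
    outer loop
      vertex 10.56 0.14 0.00
      vertex 4.50 1.21 0.00
      vertex 18.00 9.00 0.00
    endloop
  endfacet
  facet normal 0.0000 0.0000 -1.0000
    outer loop
      vertex 15.89 3.21 0.00
      vertex 10.56 0.14 0.00
      vertex 18.00 9.00 0.00
    endloop
  endfacet
  facet normal 0.0000 0.0000 1.0000
    outer loop
      vertex 18.00 9.00 17.00
      vertex 15.89 14.79 17.00
      vertex 10.56 17.86 17.00
    endloop
  endfacet
  facet normal 0.0000 0.0000 1.0000
    outer loop
      vertex 18.00 9.00 17.00
      vertex 10.56 17.86 17.00
      vertex 4.50 16.79 17.00
    endloop
  endfacet
  facet normal 0.0000 0.0000 1.0000
    outer loop
      vertex 18.00 9.00 17.00
      vertex 4.50 16.79 17.00
      vertex 0.54 12.08 17.00
    endloop
  endfacet
  facet normal 0.0000 0.0000 1.0000
    outer loop
      vertex 18.00 9.00 17.00
      vertex 0.54 12.08 17.00
      vertex 0.54 5.92 17.00
    endloop
  endfacet
  facet normal 0.0000 0.0000 1.0000
    outer loop
      vertex 18.00 9.00 17.00
      vertex 0.54 5.92 17.00
      vertex 4.50 1.21 17.00
    endloop
  endfacet
  facet normal 0.0000 0.0000 1.0000
    outer loop
      vertex 18.00 9.00 17.00
      vertex 4.50 1.21 17.00
      vertex 10.56 0.14 17.00
    endloop
  endfacet
  facet normal 0.0000 0.0000 1.0000
    outer loop
      vertex 18.00 9.00 17.00
      vertex 10.56 0.14 17.00
      vertex 15.89 3.21 17.00
    endloop
  endfacet
  facet normal 0.9396 0.3424 0.0000
    outer loop
      vertex 18.00 9.00 0.00
      vertex 15.89 14.79 0.00
      vertex 15.89 14.79 17.00
    endloop
  endfacet
  facet normal 0.9396 0.3424 0.0000
    outer loop
      vertex 18.00 9.00 0.00
      vertex 15.89 14.79 17.00
      vertex 18.00 9.00 17.00
    endloop
  endfacet
  facet normal 0.4991 0.8665 0.0000
    outer loop
      vertex 15.89 14.79 0.00
      vertex 10.56 17.86 0.00
      vertex 10.56 17.86 17.00
    endloop
  endfacet
  facet normal 0.4991 0.8665 0.0000
    outer loop
      vertex 15.89 14.79 0.00
      vertex 10.56 17.86 17.00
      vertex 15.89 14.79 17.00
    endloop
  endfacet
  facet normal -0.1739 0.9848 0.0000
    outer loop
      vertex 10.56 17.86 0.00
      vertex 4.50 16.79 0.00
      vertex 4.50 16.79 17.00
    endloop
  endfacet
  facet normal -0.1739 0.9848 0.0000
    outer loop
      vertex 10.56 17.86 0.00
      vertex 4.50 16.79 17.00
      vertex 10.56 17.86 17.00
    endloop
  endfacet
  facet normal -0.7654 0.6435 0.0000
    outer loop
      vertex 4.50 16.79 0.00
      vertex 0.54 12.08 0.00
      vertex 0.54 12.08 17.00
    endloop
  endfacet
  facet normal -0.7654 0.6435 0.0000
    outer loop
      vertex 4.50 16.79 0.00
      vertex 0.54 12.08 17.00
      vertex 4.50 16.79 17.00
    endloop
  endfacet
  facet normal -1.0000 0.0000 0.0000
    outer loop
      vertex 0.54 12.08 0.00
      vertex 0.54 5.92 0.00
      vertex 0.54 5.92 17.00
    endloop
  endfacet
  facet normal -1.0000 0.0000 0.0000
    outer loop
      vertex 0.54 12.08 0.00
      vertex 0.54 5.92 17.00
      vertex 0.54 12.08 17.00
    endloop
  endfacet
  facet normal -0.7654 -0.6435 0.0000
    outer loop
      vertex 0.54 5.92 0.00
      vertex 4.50 1.21 0.00
      vertex 4.50 1.21 17.00
    endloop
  endfacet
  facet normal -0.7654 -0.6435 0.0000
    outer loop
      vertex 0.54 5.92 0.00
      vertex 4.50 1.21 17.00
      vertex 0.54 5.92 17.00
    endloop
  endfacet
  facet normal -0.1739 -0.9848 0.0000
    outer loop
      vertex 4.50 1.21 0.00
      vertex 10.56 0.14 0.00
      vertex 10.56 0.14 17.00
    endloop
  endfacet
  facet normal -0.1739 -0.9848 0.0000
    outer loop
      vertex 4.50 1.21 0.00
      vertex 10.56 0.14 17.00
      vertex 4.50 1.21 17.00
    endloop
  endfacet
  facet normal 0.4991 -0.8665 0.0000
    outer loop
      vertex 10.56 0.14 0.00
      vertex 15.89 3.21 0.00
      vertex 15.89 3.21 17.00
    endloop
  endfacet
  facet normal 0.4991 -0.8665 0.0000
    outer loop
      vertex 10.56 0.14 0.00
      vertex 15.89 3.21 17.00
      vertex 10.56 0.14 17.00
    endloop
  endfacet
  facet normal 0.9396 -0.3424 0.0000
    outer loop
      vertex 15.89 3.21 0.00
      vertex 18.00 9.00 0.00
      vertex 18.00 9.00 17.00
    endloop
  endfacet
  facet normal 0.9396 -0.3424 0.0000
    outer loop
      vertex 15.89 3.21 0.00
      vertex 18.00 9.00 17.00
      vertex 15.89 3.21 17.00
    endloop
  endfacet
endsolid part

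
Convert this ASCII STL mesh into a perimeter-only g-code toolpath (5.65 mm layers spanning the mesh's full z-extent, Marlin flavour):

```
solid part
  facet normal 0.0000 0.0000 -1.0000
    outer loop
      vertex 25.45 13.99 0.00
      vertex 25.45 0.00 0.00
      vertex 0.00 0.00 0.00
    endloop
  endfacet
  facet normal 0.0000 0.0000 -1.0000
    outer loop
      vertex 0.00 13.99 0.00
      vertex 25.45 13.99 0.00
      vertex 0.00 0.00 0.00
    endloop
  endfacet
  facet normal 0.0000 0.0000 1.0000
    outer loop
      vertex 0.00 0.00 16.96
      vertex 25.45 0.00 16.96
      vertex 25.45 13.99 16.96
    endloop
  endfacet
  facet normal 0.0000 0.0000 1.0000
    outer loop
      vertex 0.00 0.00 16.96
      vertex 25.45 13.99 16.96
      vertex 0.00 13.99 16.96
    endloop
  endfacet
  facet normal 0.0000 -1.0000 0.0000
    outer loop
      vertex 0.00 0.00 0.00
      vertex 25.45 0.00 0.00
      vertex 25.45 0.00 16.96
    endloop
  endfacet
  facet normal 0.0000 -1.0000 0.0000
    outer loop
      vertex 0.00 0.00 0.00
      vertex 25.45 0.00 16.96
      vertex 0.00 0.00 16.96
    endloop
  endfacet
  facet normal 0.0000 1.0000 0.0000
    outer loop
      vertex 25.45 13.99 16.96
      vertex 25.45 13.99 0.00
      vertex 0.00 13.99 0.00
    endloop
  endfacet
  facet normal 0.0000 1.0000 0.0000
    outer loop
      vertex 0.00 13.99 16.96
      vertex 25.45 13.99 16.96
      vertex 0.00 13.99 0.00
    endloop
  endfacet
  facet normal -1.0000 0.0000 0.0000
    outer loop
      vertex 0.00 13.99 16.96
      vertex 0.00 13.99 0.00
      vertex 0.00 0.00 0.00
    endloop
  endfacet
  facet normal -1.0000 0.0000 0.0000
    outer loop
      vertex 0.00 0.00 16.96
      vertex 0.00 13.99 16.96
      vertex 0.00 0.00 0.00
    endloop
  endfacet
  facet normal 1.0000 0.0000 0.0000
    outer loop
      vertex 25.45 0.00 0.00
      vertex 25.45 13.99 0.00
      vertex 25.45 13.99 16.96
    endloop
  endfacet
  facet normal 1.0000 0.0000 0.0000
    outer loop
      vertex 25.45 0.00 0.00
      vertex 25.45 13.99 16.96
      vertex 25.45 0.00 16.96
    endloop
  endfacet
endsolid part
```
; perimeter-only toolpath
G21 ; units = mm
G90 ; absolute positioning
G28 ; home
; layer 1
G0 Z5.65
G0 X0.00 Y0.00
G1 X25.45 Y0.00
G1 X25.45 Y13.99
G1 X0.00 Y13.99
G1 X0.00 Y0.00
; layer 2
G0 Z11.31
G0 X0.00 Y0.00
G1 X25.45 Y0.00
G1 X25.45 Y13.99
G1 X0.00 Y13.99
G1 X0.00 Y0.00
; layer 3
G0 Z16.96
G0 X0.00 Y0.00
G1 X25.45 Y0.00
G1 X25.45 Y13.99
G1 X0.00 Y13.99
G1 X0.00 Y0.00
M2 ; end

The solid is a rectangular box, roughly 25.4 × 14 mm footprint and 17 mm tall. Slicing at Δz = 5.65 mm — 3 equal slices spanning the solid's height, so layer i sits at z = i·h/3 — gives 3 non-empty perimeters. Each is a 4-segment closed polygon; G0 lifts to the layer z and rapids to the start vertex, then G1 traces the edges.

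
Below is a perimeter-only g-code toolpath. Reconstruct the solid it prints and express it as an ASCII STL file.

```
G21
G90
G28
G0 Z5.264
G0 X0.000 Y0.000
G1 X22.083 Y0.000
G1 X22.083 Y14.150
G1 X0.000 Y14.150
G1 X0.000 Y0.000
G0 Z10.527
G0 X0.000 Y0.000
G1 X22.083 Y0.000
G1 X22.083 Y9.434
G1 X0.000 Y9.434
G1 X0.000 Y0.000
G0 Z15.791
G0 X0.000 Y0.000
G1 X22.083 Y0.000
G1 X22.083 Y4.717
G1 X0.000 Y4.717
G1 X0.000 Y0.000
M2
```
solid part
  facet normal 0.0000 0.0000 -1.0000
    outer loop
      vertex 22.083 18.867 0.000
      vertex 22.083 0.000 0.000
      vertex 0.000 0.000 0.000
    endloop
  endfacet
  facet normal 0.0000 0.0000 -1.0000
    outer loop
      vertex 0.000 18.867 0.000
      vertex 22.083 18.867 0.000
      vertex 0.000 0.000 0.000
    endloop
  endfacet
  facet normal 0.0000 -1.0000 0.0000
    outer loop
      vertex 0.000 0.000 0.000
      vertex 22.083 0.000 0.000
      vertex 22.083 0.000 21.055
    endloop
  endfacet
  facet normal 0.0000 -1.0000 0.0000
    outer loop
      vertex 0.000 0.000 0.000
      vertex 22.083 0.000 21.055
      vertex 0.000 0.000 21.055
    endloop
  endfacet
  facet normal 0.0000 0.7447 0.6674
    outer loop
      vertex 0.000 0.000 21.055
      vertex 22.083 0.000 21.055
      vertex 22.083 18.867 0.000
    endloop
  endfacet
  facet normal 0.0000 0.7447 0.6674
    outer loop
      vertex 0.000 0.000 21.055
      vertex 22.083 18.867 0.000
      vertex 0.000 18.867 0.000
    endloop
  endfacet
  facet normal -1.0000 0.0000 0.0000
    outer loop
      vertex 0.000 0.000 21.055
      vertex 0.000 18.867 0.000
      vertex 0.000 0.000 0.000
    endloop
  endfacet
  facet normal 1.0000 0.0000 0.0000
    outer loop
      vertex 22.083 0.000 0.000
      vertex 22.083 18.867 0.000
      vertex 22.083 0.000 21.055
    endloop
  endfacet
endsolid part

The G0 Z moves step by Δz≈5.264 mm. The G1 loops shrink linearly with z, so the solid tapers from its base footprint up to z≈21.1. Closing with a flat bottom cap and the tapered top and triangulating gives 8 facets — a wedge (ramp): 22.1 × 18.9 mm base, rising to 21.1 mm along the y=0 edge and sloping linearly to z=0 at y=18.9.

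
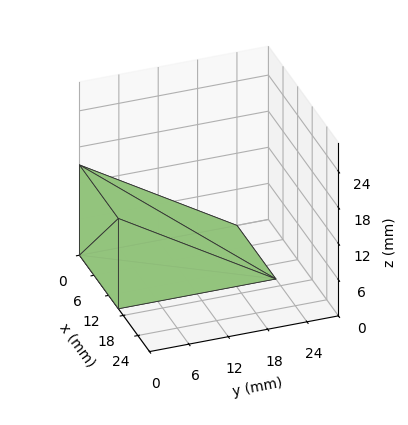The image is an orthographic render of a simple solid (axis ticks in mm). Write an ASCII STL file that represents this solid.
Reading the render: the shape is a wedge (ramp): 16 × 24 mm base, rising to 15 mm along the y=0 edge and sloping linearly to z=0 at y=24 (dimensions read to the nearest mm from the axis ticks). For the STL, each face is triangulated and given an outward normal.

solid part
  facet normal 0.0000 0.0000 -1.0000
    outer loop
      vertex 16.0 24.0 0.0
      vertex 16.0 0.0 0.0
      vertex 0.0 0.0 0.0
    endloop
  endfacet
  facet normal 0.0000 0.0000 -1.0000
    outer loop
      vertex 0.0 24.0 0.0
      vertex 16.0 24.0 0.0
      vertex 0.0 0.0 0.0
    endloop
  endfacet
  facet normal 0.0000 -1.0000 0.0000
    outer loop
      vertex 0.0 0.0 0.0
      vertex 16.0 0.0 0.0
      vertex 16.0 0.0 15.0
    endloop
  endfacet
  facet normal 0.0000 -1.0000 0.0000
    outer loop
      vertex 0.0 0.0 0.0
      vertex 16.0 0.0 15.0
      vertex 0.0 0.0 15.0
    endloop
  endfacet
  facet normal 0.0000 0.5300 0.8480
    outer loop
      vertex 0.0 0.0 15.0
      vertex 16.0 0.0 15.0
      vertex 16.0 24.0 0.0
    endloop
  endfacet
  facet normal 0.0000 0.5300 0.8480
    outer loop
      vertex 0.0 0.0 15.0
      vertex 16.0 24.0 0.0
      vertex 0.0 24.0 0.0
    endloop
  endfacet
  facet normal -1.0000 0.0000 0.0000
    outer loop
      vertex 0.0 0.0 15.0
      vertex 0.0 24.0 0.0
      vertex 0.0 0.0 0.0
    endloop
  endfacet
  facet normal 1.0000 0.0000 0.0000
    outer loop
      vertex 16.0 0.0 0.0
      vertex 16.0 24.0 0.0
      vertex 16.0 0.0 15.0
    endloop
  endfacet
endsolid part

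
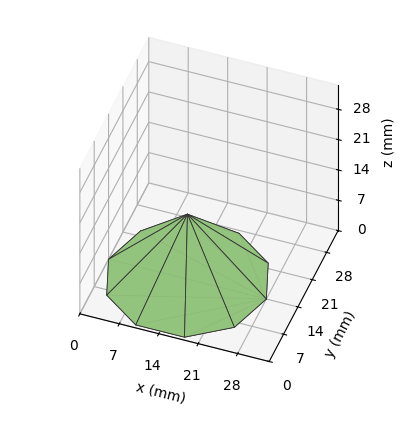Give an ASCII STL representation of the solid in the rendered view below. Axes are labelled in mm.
Reading the render: the shape is a regular 10-sided pyramid, base circumscribed radius ≈ 14 mm, apex at z ≈ 15 mm (dimensions read to the nearest mm from the axis ticks). For the STL, each face is triangulated and given an outward normal.

solid part
  facet normal 0.0000 0.0000 -1.0000
    outer loop
      vertex 18.326 27.315 0.000
      vertex 25.326 22.229 0.000
      vertex 28.000 14.000 0.000
    endloop
  endfacet
  facet normal 0.0000 0.0000 -1.0000
    outer loop
      vertex 9.674 27.315 0.000
      vertex 18.326 27.315 0.000
      vertex 28.000 14.000 0.000
    endloop
  endfacet
  facet normal 0.0000 0.0000 -1.0000
    outer loop
      vertex 2.674 22.229 0.000
      vertex 9.674 27.315 0.000
      vertex 28.000 14.000 0.000
    endloop
  endfacet
  facet normal 0.0000 0.0000 -1.0000
    outer loop
      vertex 0.000 14.000 0.000
      vertex 2.674 22.229 0.000
      vertex 28.000 14.000 0.000
    endloop
  endfacet
  facet normal 0.0000 0.0000 -1.0000
    outer loop
      vertex 2.674 5.771 0.000
      vertex 0.000 14.000 0.000
      vertex 28.000 14.000 0.000
    endloop
  endfacet
  facet normal 0.0000 0.0000 -1.0000
    outer loop
      vertex 9.674 0.685 0.000
      vertex 2.674 5.771 0.000
      vertex 28.000 14.000 0.000
    endloop
  endfacet
  facet normal 0.0000 0.0000 -1.0000
    outer loop
      vertex 18.326 0.685 0.000
      vertex 9.674 0.685 0.000
      vertex 28.000 14.000 0.000
    endloop
  endfacet
  facet normal 0.0000 0.0000 -1.0000
    outer loop
      vertex 25.326 5.771 0.000
      vertex 18.326 0.685 0.000
      vertex 28.000 14.000 0.000
    endloop
  endfacet
  facet normal 0.7113 0.2311 0.6638
    outer loop
      vertex 28.000 14.000 0.000
      vertex 25.326 22.229 0.000
      vertex 14.000 14.000 15.000
    endloop
  endfacet
  facet normal 0.4396 0.6050 0.6638
    outer loop
      vertex 25.326 22.229 0.000
      vertex 18.326 27.315 0.000
      vertex 14.000 14.000 15.000
    endloop
  endfacet
  facet normal 0.0000 0.7479 0.6639
    outer loop
      vertex 18.326 27.315 0.000
      vertex 9.674 27.315 0.000
      vertex 14.000 14.000 15.000
    endloop
  endfacet
  facet normal -0.4396 0.6050 0.6638
    outer loop
      vertex 9.674 27.315 0.000
      vertex 2.674 22.229 0.000
      vertex 14.000 14.000 15.000
    endloop
  endfacet
  facet normal -0.7113 0.2311 0.6638
    outer loop
      vertex 2.674 22.229 0.000
      vertex 0.000 14.000 0.000
      vertex 14.000 14.000 15.000
    endloop
  endfacet
  facet normal -0.7113 -0.2311 0.6638
    outer loop
      vertex 0.000 14.000 0.000
      vertex 2.674 5.771 0.000
      vertex 14.000 14.000 15.000
    endloop
  endfacet
  facet normal -0.4396 -0.6050 0.6638
    outer loop
      vertex 2.674 5.771 0.000
      vertex 9.674 0.685 0.000
      vertex 14.000 14.000 15.000
    endloop
  endfacet
  facet normal 0.0000 -0.7479 0.6639
    outer loop
      vertex 9.674 0.685 0.000
      vertex 18.326 0.685 0.000
      vertex 14.000 14.000 15.000
    endloop
  endfacet
  facet normal 0.4396 -0.6050 0.6638
    outer loop
      vertex 18.326 0.685 0.000
      vertex 25.326 5.771 0.000
      vertex 14.000 14.000 15.000
    endloop
  endfacet
  facet normal 0.7113 -0.2311 0.6638
    outer loop
      vertex 25.326 5.771 0.000
      vertex 28.000 14.000 0.000
      vertex 14.000 14.000 15.000
    endloop
  endfacet
endsolid part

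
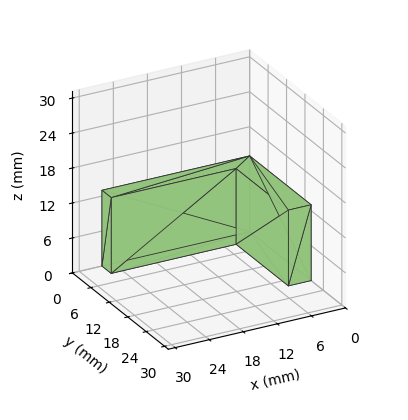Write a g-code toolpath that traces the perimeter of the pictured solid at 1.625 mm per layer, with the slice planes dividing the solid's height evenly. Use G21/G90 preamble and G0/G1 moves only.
Reading the render: the shape is an L-shaped prism: outer 26 × 20 mm, arm thicknesses ≈ 3 mm (horizontal) and 4 mm (vertical), extruded 13 mm in z (dimensions read to the nearest mm from the axis ticks). For the g-code, the solid's height is divided into equal slices at the stated Δz and each level perimeter traced with G1 moves after a G0 lift.

; perimeter-only toolpath
G21 ; units = mm
G90 ; absolute positioning
G28 ; home
; layer 1
G0 Z1.625
G0 X0.000 Y0.000
G1 X26.000 Y0.000
G1 X26.000 Y3.000
G1 X4.000 Y3.000
G1 X4.000 Y20.000
G1 X0.000 Y20.000
G1 X0.000 Y0.000
; layer 2
G0 Z3.250
G0 X0.000 Y0.000
G1 X26.000 Y0.000
G1 X26.000 Y3.000
G1 X4.000 Y3.000
G1 X4.000 Y20.000
G1 X0.000 Y20.000
G1 X0.000 Y0.000
; layer 3
G0 Z4.875
G0 X0.000 Y0.000
G1 X26.000 Y0.000
G1 X26.000 Y3.000
G1 X4.000 Y3.000
G1 X4.000 Y20.000
G1 X0.000 Y20.000
G1 X0.000 Y0.000
; layer 4
G0 Z6.500
G0 X0.000 Y0.000
G1 X26.000 Y0.000
G1 X26.000 Y3.000
G1 X4.000 Y3.000
G1 X4.000 Y20.000
G1 X0.000 Y20.000
G1 X0.000 Y0.000
; layer 5
G0 Z8.125
G0 X0.000 Y0.000
G1 X26.000 Y0.000
G1 X26.000 Y3.000
G1 X4.000 Y3.000
G1 X4.000 Y20.000
G1 X0.000 Y20.000
G1 X0.000 Y0.000
; layer 6
G0 Z9.750
G0 X0.000 Y0.000
G1 X26.000 Y0.000
G1 X26.000 Y3.000
G1 X4.000 Y3.000
G1 X4.000 Y20.000
G1 X0.000 Y20.000
G1 X0.000 Y0.000
; layer 7
G0 Z11.375
G0 X0.000 Y0.000
G1 X26.000 Y0.000
G1 X26.000 Y3.000
G1 X4.000 Y3.000
G1 X4.000 Y20.000
G1 X0.000 Y20.000
G1 X0.000 Y0.000
; layer 8
G0 Z13.000
G0 X0.000 Y0.000
G1 X26.000 Y0.000
G1 X26.000 Y3.000
G1 X4.000 Y3.000
G1 X4.000 Y20.000
G1 X0.000 Y20.000
G1 X0.000 Y0.000
M2 ; end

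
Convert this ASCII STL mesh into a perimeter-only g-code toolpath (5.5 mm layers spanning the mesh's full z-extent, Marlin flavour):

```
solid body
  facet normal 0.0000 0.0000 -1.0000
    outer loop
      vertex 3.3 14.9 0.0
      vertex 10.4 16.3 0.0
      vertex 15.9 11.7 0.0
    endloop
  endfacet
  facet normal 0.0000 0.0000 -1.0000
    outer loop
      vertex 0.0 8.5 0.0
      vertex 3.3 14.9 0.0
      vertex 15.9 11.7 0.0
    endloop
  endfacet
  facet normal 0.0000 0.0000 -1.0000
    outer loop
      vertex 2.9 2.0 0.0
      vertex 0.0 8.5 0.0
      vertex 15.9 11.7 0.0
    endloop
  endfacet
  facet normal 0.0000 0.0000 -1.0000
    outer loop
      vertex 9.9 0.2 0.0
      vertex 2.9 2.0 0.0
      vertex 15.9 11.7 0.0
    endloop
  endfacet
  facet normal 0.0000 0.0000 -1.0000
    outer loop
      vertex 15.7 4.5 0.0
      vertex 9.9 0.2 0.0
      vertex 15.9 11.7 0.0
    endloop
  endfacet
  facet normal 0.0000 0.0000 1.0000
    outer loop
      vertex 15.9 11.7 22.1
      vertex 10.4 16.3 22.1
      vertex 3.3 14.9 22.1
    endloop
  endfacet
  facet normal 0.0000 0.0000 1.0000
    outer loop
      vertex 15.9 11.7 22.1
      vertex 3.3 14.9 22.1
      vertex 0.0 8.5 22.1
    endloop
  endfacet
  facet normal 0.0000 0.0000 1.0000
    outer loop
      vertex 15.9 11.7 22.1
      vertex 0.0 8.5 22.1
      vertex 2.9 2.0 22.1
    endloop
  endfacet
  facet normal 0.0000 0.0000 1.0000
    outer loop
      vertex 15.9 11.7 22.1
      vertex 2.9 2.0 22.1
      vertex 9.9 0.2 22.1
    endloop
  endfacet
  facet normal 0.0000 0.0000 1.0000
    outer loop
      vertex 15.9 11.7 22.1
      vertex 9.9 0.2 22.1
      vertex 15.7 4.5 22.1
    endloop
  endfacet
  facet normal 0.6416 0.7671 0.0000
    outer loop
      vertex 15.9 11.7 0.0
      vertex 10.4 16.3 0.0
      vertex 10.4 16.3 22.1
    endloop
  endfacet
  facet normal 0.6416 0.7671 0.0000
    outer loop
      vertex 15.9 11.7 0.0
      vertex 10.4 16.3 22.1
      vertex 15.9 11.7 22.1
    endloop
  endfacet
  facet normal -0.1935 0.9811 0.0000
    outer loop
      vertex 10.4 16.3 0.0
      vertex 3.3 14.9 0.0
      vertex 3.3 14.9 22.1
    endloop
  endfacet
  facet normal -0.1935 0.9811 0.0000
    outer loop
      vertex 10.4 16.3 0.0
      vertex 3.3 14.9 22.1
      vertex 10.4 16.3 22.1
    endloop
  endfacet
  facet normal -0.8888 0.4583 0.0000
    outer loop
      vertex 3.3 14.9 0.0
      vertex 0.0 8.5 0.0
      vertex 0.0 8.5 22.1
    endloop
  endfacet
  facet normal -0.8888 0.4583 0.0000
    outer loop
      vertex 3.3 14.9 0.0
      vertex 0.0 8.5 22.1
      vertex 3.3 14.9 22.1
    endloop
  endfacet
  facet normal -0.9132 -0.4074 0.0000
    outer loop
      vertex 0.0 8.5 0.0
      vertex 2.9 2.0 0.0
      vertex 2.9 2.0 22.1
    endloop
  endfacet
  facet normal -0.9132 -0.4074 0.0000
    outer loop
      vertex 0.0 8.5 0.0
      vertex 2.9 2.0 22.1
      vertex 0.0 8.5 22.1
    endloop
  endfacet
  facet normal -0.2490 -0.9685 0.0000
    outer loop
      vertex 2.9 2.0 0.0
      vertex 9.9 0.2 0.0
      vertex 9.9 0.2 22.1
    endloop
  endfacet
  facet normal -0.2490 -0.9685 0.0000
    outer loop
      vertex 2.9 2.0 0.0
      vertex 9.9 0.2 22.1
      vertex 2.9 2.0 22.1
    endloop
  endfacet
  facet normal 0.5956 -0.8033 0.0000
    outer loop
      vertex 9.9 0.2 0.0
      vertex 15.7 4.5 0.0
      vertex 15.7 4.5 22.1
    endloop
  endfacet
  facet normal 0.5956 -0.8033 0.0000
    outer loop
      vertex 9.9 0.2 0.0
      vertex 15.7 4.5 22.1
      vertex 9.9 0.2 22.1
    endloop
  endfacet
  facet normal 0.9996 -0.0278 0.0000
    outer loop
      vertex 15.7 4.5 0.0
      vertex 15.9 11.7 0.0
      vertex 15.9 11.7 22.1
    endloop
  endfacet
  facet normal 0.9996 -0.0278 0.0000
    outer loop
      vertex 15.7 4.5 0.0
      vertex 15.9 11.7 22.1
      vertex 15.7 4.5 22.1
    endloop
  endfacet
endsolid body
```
; perimeter-only toolpath
G21 ; units = mm
G90 ; absolute positioning
G28 ; home
; layer 1
G0 Z5.5
G0 X15.9 Y11.7
G1 X10.4 Y16.3
G1 X3.3 Y14.9
G1 X0.0 Y8.5
G1 X2.9 Y2.0
G1 X9.9 Y0.2
G1 X15.7 Y4.5
G1 X15.9 Y11.7
; layer 2
G0 Z11.1
G0 X15.9 Y11.7
G1 X10.4 Y16.3
G1 X3.3 Y14.9
G1 X0.0 Y8.5
G1 X2.9 Y2.0
G1 X9.9 Y0.2
G1 X15.7 Y4.5
G1 X15.9 Y11.7
; layer 3
G0 Z16.6
G0 X15.9 Y11.7
G1 X10.4 Y16.3
G1 X3.3 Y14.9
G1 X0.0 Y8.5
G1 X2.9 Y2.0
G1 X9.9 Y0.2
G1 X15.7 Y4.5
G1 X15.9 Y11.7
; layer 4
G0 Z22.1
G0 X15.9 Y11.7
G1 X10.4 Y16.3
G1 X3.3 Y14.9
G1 X0.0 Y8.5
G1 X2.9 Y2.0
G1 X9.9 Y0.2
G1 X15.7 Y4.5
G1 X15.9 Y11.7
M2 ; end

The solid is a regular 7-sided prism (a cylinder approximated with 7 flat sides), circumscribed radius ≈ 8.3 mm, height ≈ 22.1 mm. Slicing at Δz = 5.5 mm — 4 equal slices spanning the solid's height, so layer i sits at z = i·h/4 — gives 4 non-empty perimeters. Each is a 7-segment closed polygon; G0 lifts to the layer z and rapids to the start vertex, then G1 traces the edges.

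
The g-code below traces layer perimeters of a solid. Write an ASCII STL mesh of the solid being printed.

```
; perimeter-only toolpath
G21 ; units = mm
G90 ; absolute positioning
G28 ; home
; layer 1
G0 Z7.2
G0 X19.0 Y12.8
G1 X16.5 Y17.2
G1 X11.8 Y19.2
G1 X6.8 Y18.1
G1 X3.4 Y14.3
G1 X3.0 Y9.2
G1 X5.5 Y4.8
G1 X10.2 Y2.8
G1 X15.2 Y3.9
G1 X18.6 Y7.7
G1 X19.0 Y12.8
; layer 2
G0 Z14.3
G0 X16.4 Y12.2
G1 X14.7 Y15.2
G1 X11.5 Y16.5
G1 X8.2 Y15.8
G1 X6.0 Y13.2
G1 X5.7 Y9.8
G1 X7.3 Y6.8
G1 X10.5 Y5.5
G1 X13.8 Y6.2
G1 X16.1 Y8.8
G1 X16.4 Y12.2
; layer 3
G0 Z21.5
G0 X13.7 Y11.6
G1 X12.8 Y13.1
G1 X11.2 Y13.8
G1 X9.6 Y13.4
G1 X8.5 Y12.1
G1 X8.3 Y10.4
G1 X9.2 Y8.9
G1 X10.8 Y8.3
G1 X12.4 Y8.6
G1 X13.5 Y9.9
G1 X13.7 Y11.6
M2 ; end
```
solid part
  facet normal 0.0000 0.0000 -1.0000
    outer loop
      vertex 12.0 22.0 0.0
      vertex 18.3 19.3 0.0
      vertex 21.7 13.4 0.0
    endloop
  endfacet
  facet normal 0.0000 0.0000 -1.0000
    outer loop
      vertex 5.4 20.5 0.0
      vertex 12.0 22.0 0.0
      vertex 21.7 13.4 0.0
    endloop
  endfacet
  facet normal 0.0000 0.0000 -1.0000
    outer loop
      vertex 0.9 15.4 0.0
      vertex 5.4 20.5 0.0
      vertex 21.7 13.4 0.0
    endloop
  endfacet
  facet normal 0.0000 0.0000 -1.0000
    outer loop
      vertex 0.3 8.6 0.0
      vertex 0.9 15.4 0.0
      vertex 21.7 13.4 0.0
    endloop
  endfacet
  facet normal 0.0000 0.0000 -1.0000
    outer loop
      vertex 3.7 2.7 0.0
      vertex 0.3 8.6 0.0
      vertex 21.7 13.4 0.0
    endloop
  endfacet
  facet normal 0.0000 0.0000 -1.0000
    outer loop
      vertex 10.0 0.0 0.0
      vertex 3.7 2.7 0.0
      vertex 21.7 13.4 0.0
    endloop
  endfacet
  facet normal 0.0000 0.0000 -1.0000
    outer loop
      vertex 16.6 1.5 0.0
      vertex 10.0 0.0 0.0
      vertex 21.7 13.4 0.0
    endloop
  endfacet
  facet normal 0.0000 0.0000 -1.0000
    outer loop
      vertex 21.1 6.6 0.0
      vertex 16.6 1.5 0.0
      vertex 21.7 13.4 0.0
    endloop
  endfacet
  facet normal 0.8136 0.4689 0.3437
    outer loop
      vertex 21.7 13.4 0.0
      vertex 18.3 19.3 0.0
      vertex 11.0 11.0 28.6
    endloop
  endfacet
  facet normal 0.3698 0.8628 0.3448
    outer loop
      vertex 18.3 19.3 0.0
      vertex 12.0 22.0 0.0
      vertex 11.0 11.0 28.6
    endloop
  endfacet
  facet normal -0.2080 0.9153 0.3448
    outer loop
      vertex 12.0 22.0 0.0
      vertex 5.4 20.5 0.0
      vertex 11.0 11.0 28.6
    endloop
  endfacet
  facet normal -0.7040 0.6212 0.3442
    outer loop
      vertex 5.4 20.5 0.0
      vertex 0.9 15.4 0.0
      vertex 11.0 11.0 28.6
    endloop
  endfacet
  facet normal -0.9357 0.0826 0.3431
    outer loop
      vertex 0.9 15.4 0.0
      vertex 0.3 8.6 0.0
      vertex 11.0 11.0 28.6
    endloop
  endfacet
  facet normal -0.8136 -0.4689 0.3437
    outer loop
      vertex 0.3 8.6 0.0
      vertex 3.7 2.7 0.0
      vertex 11.0 11.0 28.6
    endloop
  endfacet
  facet normal -0.3698 -0.8628 0.3448
    outer loop
      vertex 3.7 2.7 0.0
      vertex 10.0 0.0 0.0
      vertex 11.0 11.0 28.6
    endloop
  endfacet
  facet normal 0.2080 -0.9153 0.3448
    outer loop
      vertex 10.0 0.0 0.0
      vertex 16.6 1.5 0.0
      vertex 11.0 11.0 28.6
    endloop
  endfacet
  facet normal 0.7040 -0.6212 0.3442
    outer loop
      vertex 16.6 1.5 0.0
      vertex 21.1 6.6 0.0
      vertex 11.0 11.0 28.6
    endloop
  endfacet
  facet normal 0.9357 -0.0826 0.3431
    outer loop
      vertex 21.1 6.6 0.0
      vertex 21.7 13.4 0.0
      vertex 11.0 11.0 28.6
    endloop
  endfacet
endsolid part

The G0 Z moves step by Δz≈7.2 mm. The G1 loops shrink linearly with z, so the solid tapers from its base footprint up to z≈28.6. Closing with a flat bottom cap and the tapered top and triangulating gives 18 facets — a regular 10-sided pyramid, base circumscribed radius ≈ 11 mm, apex at z ≈ 28.6 mm.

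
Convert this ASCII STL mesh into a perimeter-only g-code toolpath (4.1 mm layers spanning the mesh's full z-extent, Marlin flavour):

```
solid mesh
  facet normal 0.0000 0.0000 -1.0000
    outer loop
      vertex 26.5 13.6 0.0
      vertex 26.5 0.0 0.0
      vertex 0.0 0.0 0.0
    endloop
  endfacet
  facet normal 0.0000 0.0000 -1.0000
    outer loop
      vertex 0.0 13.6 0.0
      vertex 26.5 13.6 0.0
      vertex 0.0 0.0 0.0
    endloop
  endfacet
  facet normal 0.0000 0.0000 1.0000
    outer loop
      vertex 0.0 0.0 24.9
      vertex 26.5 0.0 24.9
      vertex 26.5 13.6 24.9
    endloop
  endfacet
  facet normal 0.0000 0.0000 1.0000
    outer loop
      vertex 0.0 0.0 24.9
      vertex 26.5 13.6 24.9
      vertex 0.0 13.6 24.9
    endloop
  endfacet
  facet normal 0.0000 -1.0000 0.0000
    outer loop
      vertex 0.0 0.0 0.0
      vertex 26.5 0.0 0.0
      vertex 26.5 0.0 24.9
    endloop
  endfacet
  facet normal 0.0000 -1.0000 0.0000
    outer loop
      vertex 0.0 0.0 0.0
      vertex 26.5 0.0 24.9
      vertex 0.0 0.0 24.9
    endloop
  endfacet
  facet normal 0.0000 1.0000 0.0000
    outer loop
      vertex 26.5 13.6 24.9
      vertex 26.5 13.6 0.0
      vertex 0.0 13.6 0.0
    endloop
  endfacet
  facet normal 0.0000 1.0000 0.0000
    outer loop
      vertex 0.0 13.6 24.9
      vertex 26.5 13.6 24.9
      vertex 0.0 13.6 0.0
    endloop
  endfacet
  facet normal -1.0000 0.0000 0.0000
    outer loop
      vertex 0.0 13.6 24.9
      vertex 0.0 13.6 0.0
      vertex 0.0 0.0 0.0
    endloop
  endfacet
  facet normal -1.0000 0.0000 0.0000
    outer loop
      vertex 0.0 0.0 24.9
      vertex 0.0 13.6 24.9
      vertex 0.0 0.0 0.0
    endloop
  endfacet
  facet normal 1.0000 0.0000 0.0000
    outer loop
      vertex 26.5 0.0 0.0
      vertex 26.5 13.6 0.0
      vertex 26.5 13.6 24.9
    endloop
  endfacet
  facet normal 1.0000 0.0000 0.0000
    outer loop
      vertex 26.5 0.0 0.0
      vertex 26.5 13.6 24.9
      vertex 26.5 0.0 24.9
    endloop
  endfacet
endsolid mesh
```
; perimeter-only toolpath
G21 ; units = mm
G90 ; absolute positioning
G28 ; home
; layer 1
G0 Z4.1
G0 X0.0 Y0.0
G1 X26.5 Y0.0
G1 X26.5 Y13.6
G1 X0.0 Y13.6
G1 X0.0 Y0.0
; layer 2
G0 Z8.3
G0 X0.0 Y0.0
G1 X26.5 Y0.0
G1 X26.5 Y13.6
G1 X0.0 Y13.6
G1 X0.0 Y0.0
; layer 3
G0 Z12.4
G0 X0.0 Y0.0
G1 X26.5 Y0.0
G1 X26.5 Y13.6
G1 X0.0 Y13.6
G1 X0.0 Y0.0
; layer 4
G0 Z16.6
G0 X0.0 Y0.0
G1 X26.5 Y0.0
G1 X26.5 Y13.6
G1 X0.0 Y13.6
G1 X0.0 Y0.0
; layer 5
G0 Z20.7
G0 X0.0 Y0.0
G1 X26.5 Y0.0
G1 X26.5 Y13.6
G1 X0.0 Y13.6
G1 X0.0 Y0.0
; layer 6
G0 Z24.9
G0 X0.0 Y0.0
G1 X26.5 Y0.0
G1 X26.5 Y13.6
G1 X0.0 Y13.6
G1 X0.0 Y0.0
M2 ; end

The solid is a rectangular box, roughly 26.5 × 13.6 mm footprint and 24.9 mm tall. Slicing at Δz = 4.1 mm — 6 equal slices spanning the solid's height, so layer i sits at z = i·h/6 — gives 6 non-empty perimeters. Each is a 4-segment closed polygon; G0 lifts to the layer z and rapids to the start vertex, then G1 traces the edges.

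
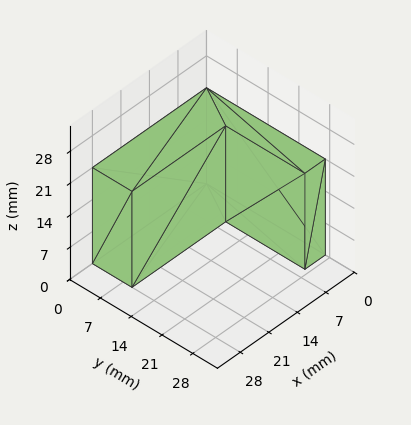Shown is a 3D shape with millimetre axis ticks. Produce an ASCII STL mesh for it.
Reading the render: the shape is an L-shaped prism: outer 28 × 27 mm, arm thicknesses ≈ 9 mm (horizontal) and 5 mm (vertical), extruded 21 mm in z (dimensions read to the nearest mm from the axis ticks). For the STL, each face is triangulated and given an outward normal.

solid part
  facet normal 0.0000 0.0000 -1.0000
    outer loop
      vertex 28.0 9.0 0.0
      vertex 28.0 0.0 0.0
      vertex 0.0 0.0 0.0
    endloop
  endfacet
  facet normal 0.0000 0.0000 -1.0000
    outer loop
      vertex 5.0 9.0 0.0
      vertex 28.0 9.0 0.0
      vertex 0.0 0.0 0.0
    endloop
  endfacet
  facet normal 0.0000 0.0000 -1.0000
    outer loop
      vertex 5.0 27.0 0.0
      vertex 5.0 9.0 0.0
      vertex 0.0 0.0 0.0
    endloop
  endfacet
  facet normal 0.0000 0.0000 -1.0000
    outer loop
      vertex 0.0 27.0 0.0
      vertex 5.0 27.0 0.0
      vertex 0.0 0.0 0.0
    endloop
  endfacet
  facet normal 0.0000 0.0000 1.0000
    outer loop
      vertex 0.0 0.0 21.0
      vertex 28.0 0.0 21.0
      vertex 28.0 9.0 21.0
    endloop
  endfacet
  facet normal 0.0000 0.0000 1.0000
    outer loop
      vertex 0.0 0.0 21.0
      vertex 28.0 9.0 21.0
      vertex 5.0 9.0 21.0
    endloop
  endfacet
  facet normal 0.0000 0.0000 1.0000
    outer loop
      vertex 0.0 0.0 21.0
      vertex 5.0 9.0 21.0
      vertex 5.0 27.0 21.0
    endloop
  endfacet
  facet normal 0.0000 0.0000 1.0000
    outer loop
      vertex 0.0 0.0 21.0
      vertex 5.0 27.0 21.0
      vertex 0.0 27.0 21.0
    endloop
  endfacet
  facet normal 0.0000 -1.0000 0.0000
    outer loop
      vertex 0.0 0.0 0.0
      vertex 28.0 0.0 0.0
      vertex 28.0 0.0 21.0
    endloop
  endfacet
  facet normal 0.0000 -1.0000 0.0000
    outer loop
      vertex 0.0 0.0 0.0
      vertex 28.0 0.0 21.0
      vertex 0.0 0.0 21.0
    endloop
  endfacet
  facet normal 1.0000 0.0000 0.0000
    outer loop
      vertex 28.0 0.0 0.0
      vertex 28.0 9.0 0.0
      vertex 28.0 9.0 21.0
    endloop
  endfacet
  facet normal 1.0000 0.0000 0.0000
    outer loop
      vertex 28.0 0.0 0.0
      vertex 28.0 9.0 21.0
      vertex 28.0 0.0 21.0
    endloop
  endfacet
  facet normal 0.0000 1.0000 0.0000
    outer loop
      vertex 28.0 9.0 0.0
      vertex 5.0 9.0 0.0
      vertex 5.0 9.0 21.0
    endloop
  endfacet
  facet normal 0.0000 1.0000 0.0000
    outer loop
      vertex 28.0 9.0 0.0
      vertex 5.0 9.0 21.0
      vertex 28.0 9.0 21.0
    endloop
  endfacet
  facet normal 1.0000 0.0000 0.0000
    outer loop
      vertex 5.0 9.0 0.0
      vertex 5.0 27.0 0.0
      vertex 5.0 27.0 21.0
    endloop
  endfacet
  facet normal 1.0000 0.0000 0.0000
    outer loop
      vertex 5.0 9.0 0.0
      vertex 5.0 27.0 21.0
      vertex 5.0 9.0 21.0
    endloop
  endfacet
  facet normal 0.0000 1.0000 0.0000
    outer loop
      vertex 5.0 27.0 0.0
      vertex 0.0 27.0 0.0
      vertex 0.0 27.0 21.0
    endloop
  endfacet
  facet normal 0.0000 1.0000 0.0000
    outer loop
      vertex 5.0 27.0 0.0
      vertex 0.0 27.0 21.0
      vertex 5.0 27.0 21.0
    endloop
  endfacet
  facet normal -1.0000 0.0000 0.0000
    outer loop
      vertex 0.0 27.0 0.0
      vertex 0.0 0.0 0.0
      vertex 0.0 0.0 21.0
    endloop
  endfacet
  facet normal -1.0000 0.0000 0.0000
    outer loop
      vertex 0.0 27.0 0.0
      vertex 0.0 0.0 21.0
      vertex 0.0 27.0 21.0
    endloop
  endfacet
endsolid part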